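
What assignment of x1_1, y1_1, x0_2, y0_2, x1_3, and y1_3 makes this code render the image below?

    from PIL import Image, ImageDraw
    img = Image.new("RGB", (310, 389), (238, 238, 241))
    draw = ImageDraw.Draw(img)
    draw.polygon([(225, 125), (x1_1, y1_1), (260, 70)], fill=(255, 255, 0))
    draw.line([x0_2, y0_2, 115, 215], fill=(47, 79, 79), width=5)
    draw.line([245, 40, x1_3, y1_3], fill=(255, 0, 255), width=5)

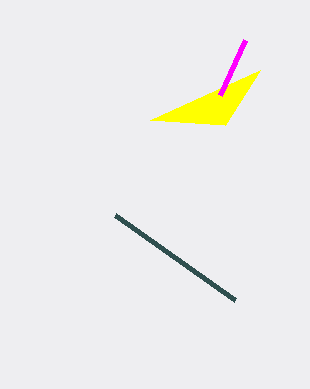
x1_1 = 150
y1_1 = 120
x0_2 = 235
y0_2 = 300
x1_3 = 220
y1_3 = 95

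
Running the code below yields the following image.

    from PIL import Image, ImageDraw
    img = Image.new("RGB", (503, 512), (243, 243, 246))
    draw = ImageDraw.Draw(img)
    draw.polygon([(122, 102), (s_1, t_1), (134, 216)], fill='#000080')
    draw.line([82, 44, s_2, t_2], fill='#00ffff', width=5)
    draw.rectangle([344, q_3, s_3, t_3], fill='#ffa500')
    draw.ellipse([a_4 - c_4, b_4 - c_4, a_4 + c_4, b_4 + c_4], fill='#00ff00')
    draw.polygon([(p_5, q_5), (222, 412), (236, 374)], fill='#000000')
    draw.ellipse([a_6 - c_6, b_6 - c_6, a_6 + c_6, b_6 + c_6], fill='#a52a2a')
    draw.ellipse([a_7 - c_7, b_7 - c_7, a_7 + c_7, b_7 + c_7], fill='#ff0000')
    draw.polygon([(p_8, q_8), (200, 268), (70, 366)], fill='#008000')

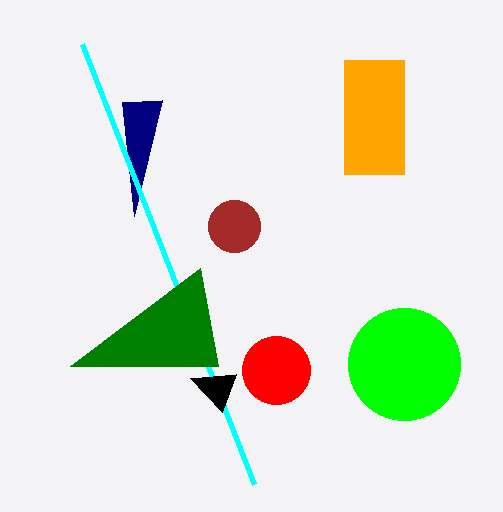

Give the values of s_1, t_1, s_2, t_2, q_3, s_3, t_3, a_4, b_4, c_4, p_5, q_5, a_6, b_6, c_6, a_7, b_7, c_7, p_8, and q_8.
s_1 = 162; t_1 = 100; s_2 = 254; t_2 = 484; q_3 = 60; s_3 = 404; t_3 = 174; a_4 = 404; b_4 = 364; c_4 = 56; p_5 = 190; q_5 = 378; a_6 = 234; b_6 = 226; c_6 = 26; a_7 = 276; b_7 = 370; c_7 = 34; p_8 = 218; q_8 = 366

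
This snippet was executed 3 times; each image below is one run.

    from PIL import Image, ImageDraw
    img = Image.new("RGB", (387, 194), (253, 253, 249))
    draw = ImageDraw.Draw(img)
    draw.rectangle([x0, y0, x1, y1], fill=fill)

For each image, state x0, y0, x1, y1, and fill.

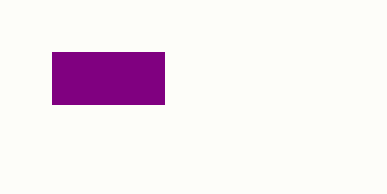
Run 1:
x0 = 52, y0 = 52, x1 = 164, y1 = 104, fill = 'purple'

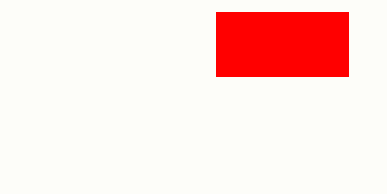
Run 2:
x0 = 216, y0 = 12, x1 = 348, y1 = 76, fill = 'red'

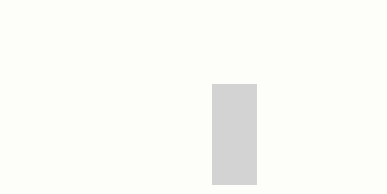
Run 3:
x0 = 212; y0 = 84; x1 = 256; y1 = 184; fill = 'lightgray'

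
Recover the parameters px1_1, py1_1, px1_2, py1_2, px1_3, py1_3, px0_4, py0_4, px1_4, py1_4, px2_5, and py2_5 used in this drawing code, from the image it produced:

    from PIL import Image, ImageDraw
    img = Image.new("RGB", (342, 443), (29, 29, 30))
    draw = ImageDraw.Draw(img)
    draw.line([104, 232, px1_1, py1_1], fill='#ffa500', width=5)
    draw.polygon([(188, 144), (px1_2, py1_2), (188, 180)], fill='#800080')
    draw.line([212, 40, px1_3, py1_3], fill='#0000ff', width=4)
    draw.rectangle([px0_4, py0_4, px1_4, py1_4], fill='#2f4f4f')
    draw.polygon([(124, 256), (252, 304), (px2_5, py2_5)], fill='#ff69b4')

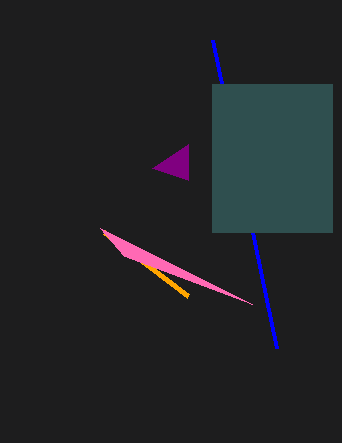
px1_1 = 188, py1_1 = 296, px1_2 = 152, py1_2 = 168, px1_3 = 276, py1_3 = 348, px0_4 = 212, py0_4 = 84, px1_4 = 332, py1_4 = 232, px2_5 = 100, py2_5 = 228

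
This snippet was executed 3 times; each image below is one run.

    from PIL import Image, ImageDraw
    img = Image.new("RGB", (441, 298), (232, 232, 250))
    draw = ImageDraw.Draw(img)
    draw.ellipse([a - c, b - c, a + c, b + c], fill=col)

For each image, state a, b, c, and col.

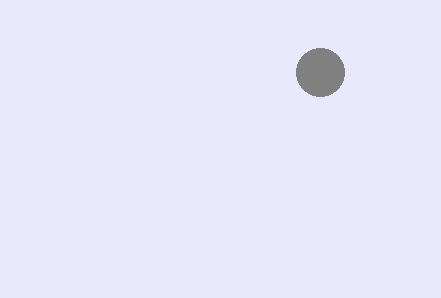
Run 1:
a = 320, b = 72, c = 24, col = 'gray'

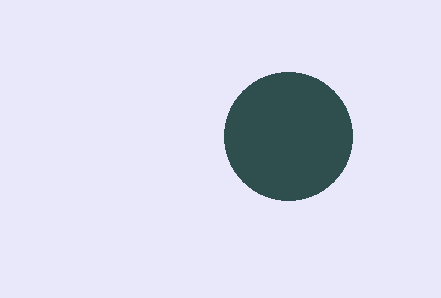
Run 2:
a = 288
b = 136
c = 64
col = 'darkslategray'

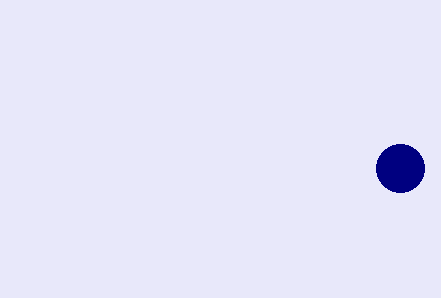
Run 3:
a = 400
b = 168
c = 24
col = 'navy'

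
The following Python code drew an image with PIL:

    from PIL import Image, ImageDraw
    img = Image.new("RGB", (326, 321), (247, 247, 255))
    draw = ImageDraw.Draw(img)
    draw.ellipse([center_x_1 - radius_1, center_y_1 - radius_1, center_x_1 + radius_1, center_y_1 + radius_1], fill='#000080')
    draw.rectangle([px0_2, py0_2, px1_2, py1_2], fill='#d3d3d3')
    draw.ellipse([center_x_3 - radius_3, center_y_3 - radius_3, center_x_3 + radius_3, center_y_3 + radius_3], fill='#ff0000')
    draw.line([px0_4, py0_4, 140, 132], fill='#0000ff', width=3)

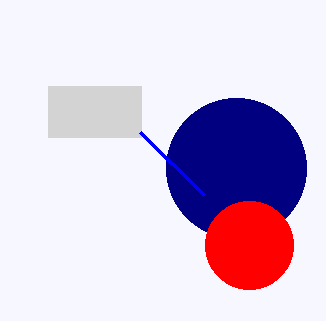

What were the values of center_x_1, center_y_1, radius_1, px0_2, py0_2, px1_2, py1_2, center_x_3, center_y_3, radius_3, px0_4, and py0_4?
center_x_1 = 236
center_y_1 = 168
radius_1 = 70
px0_2 = 48
py0_2 = 86
px1_2 = 141
py1_2 = 137
center_x_3 = 249
center_y_3 = 245
radius_3 = 44
px0_4 = 204
py0_4 = 195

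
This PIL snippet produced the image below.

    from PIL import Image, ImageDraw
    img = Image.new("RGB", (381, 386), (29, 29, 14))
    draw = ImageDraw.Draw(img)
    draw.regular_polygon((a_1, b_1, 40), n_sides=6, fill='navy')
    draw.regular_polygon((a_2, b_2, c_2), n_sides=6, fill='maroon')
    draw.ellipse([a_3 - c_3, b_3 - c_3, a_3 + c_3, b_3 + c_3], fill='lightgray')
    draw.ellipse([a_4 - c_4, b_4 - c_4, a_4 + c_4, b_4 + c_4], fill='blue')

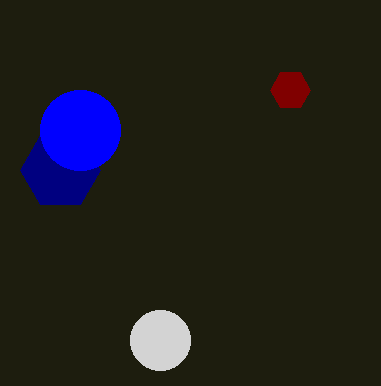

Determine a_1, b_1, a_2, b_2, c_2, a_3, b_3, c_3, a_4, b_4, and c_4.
a_1 = 60
b_1 = 170
a_2 = 290
b_2 = 90
c_2 = 20
a_3 = 160
b_3 = 340
c_3 = 30
a_4 = 80
b_4 = 130
c_4 = 40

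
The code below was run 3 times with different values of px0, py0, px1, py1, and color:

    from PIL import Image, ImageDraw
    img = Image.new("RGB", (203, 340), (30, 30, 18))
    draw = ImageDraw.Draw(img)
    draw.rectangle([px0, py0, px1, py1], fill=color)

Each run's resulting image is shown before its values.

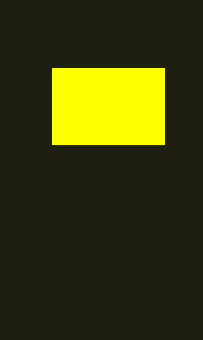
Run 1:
px0 = 52; py0 = 68; px1 = 164; py1 = 144; color = 'yellow'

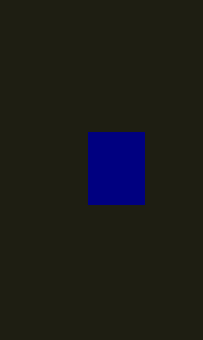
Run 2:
px0 = 88
py0 = 132
px1 = 144
py1 = 204
color = 'navy'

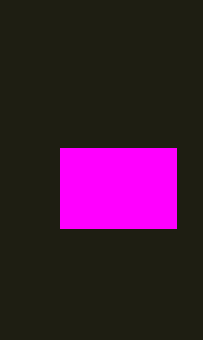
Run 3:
px0 = 60
py0 = 148
px1 = 176
py1 = 228
color = 'magenta'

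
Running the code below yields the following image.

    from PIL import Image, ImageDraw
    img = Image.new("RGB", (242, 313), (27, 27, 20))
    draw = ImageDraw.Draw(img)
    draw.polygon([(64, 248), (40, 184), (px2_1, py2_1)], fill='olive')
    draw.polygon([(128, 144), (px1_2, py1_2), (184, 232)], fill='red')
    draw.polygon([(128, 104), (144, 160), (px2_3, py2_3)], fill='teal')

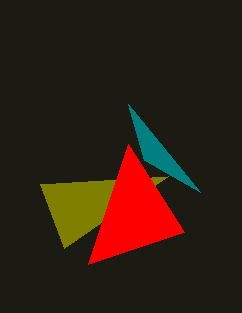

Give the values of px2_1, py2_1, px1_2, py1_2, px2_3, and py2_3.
px2_1 = 168
py2_1 = 176
px1_2 = 88
py1_2 = 264
px2_3 = 200
py2_3 = 192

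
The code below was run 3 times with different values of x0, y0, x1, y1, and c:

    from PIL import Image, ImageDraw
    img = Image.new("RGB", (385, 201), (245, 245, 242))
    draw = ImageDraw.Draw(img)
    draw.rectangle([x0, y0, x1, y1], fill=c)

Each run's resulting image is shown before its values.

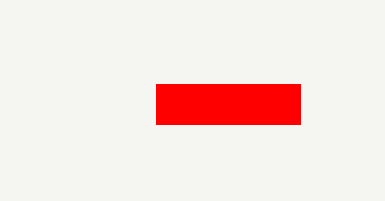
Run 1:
x0 = 156; y0 = 84; x1 = 300; y1 = 124; c = 'red'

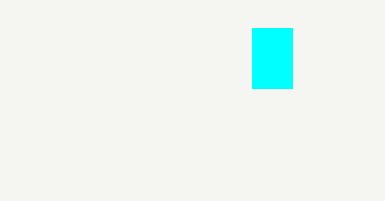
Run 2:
x0 = 252; y0 = 28; x1 = 292; y1 = 88; c = 'cyan'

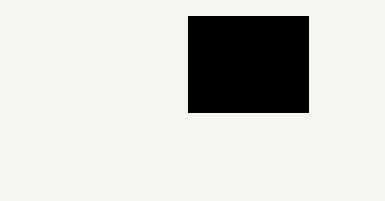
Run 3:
x0 = 188; y0 = 16; x1 = 308; y1 = 112; c = 'black'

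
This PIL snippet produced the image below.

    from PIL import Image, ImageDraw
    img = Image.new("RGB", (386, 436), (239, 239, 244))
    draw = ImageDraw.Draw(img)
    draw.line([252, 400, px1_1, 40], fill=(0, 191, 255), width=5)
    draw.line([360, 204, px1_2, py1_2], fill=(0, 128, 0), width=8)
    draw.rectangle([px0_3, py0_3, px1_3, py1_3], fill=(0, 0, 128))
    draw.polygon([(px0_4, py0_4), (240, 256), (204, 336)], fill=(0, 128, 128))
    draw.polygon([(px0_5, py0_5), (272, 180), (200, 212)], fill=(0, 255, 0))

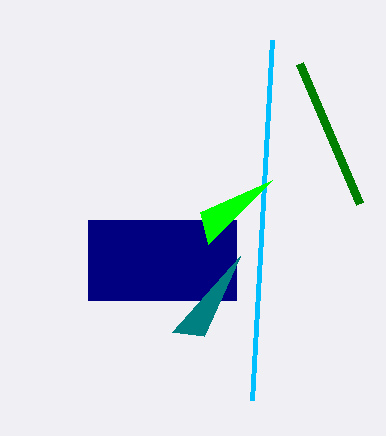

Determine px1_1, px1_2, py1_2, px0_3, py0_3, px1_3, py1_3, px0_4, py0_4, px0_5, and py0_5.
px1_1 = 272, px1_2 = 300, py1_2 = 64, px0_3 = 88, py0_3 = 220, px1_3 = 236, py1_3 = 300, px0_4 = 172, py0_4 = 332, px0_5 = 208, py0_5 = 244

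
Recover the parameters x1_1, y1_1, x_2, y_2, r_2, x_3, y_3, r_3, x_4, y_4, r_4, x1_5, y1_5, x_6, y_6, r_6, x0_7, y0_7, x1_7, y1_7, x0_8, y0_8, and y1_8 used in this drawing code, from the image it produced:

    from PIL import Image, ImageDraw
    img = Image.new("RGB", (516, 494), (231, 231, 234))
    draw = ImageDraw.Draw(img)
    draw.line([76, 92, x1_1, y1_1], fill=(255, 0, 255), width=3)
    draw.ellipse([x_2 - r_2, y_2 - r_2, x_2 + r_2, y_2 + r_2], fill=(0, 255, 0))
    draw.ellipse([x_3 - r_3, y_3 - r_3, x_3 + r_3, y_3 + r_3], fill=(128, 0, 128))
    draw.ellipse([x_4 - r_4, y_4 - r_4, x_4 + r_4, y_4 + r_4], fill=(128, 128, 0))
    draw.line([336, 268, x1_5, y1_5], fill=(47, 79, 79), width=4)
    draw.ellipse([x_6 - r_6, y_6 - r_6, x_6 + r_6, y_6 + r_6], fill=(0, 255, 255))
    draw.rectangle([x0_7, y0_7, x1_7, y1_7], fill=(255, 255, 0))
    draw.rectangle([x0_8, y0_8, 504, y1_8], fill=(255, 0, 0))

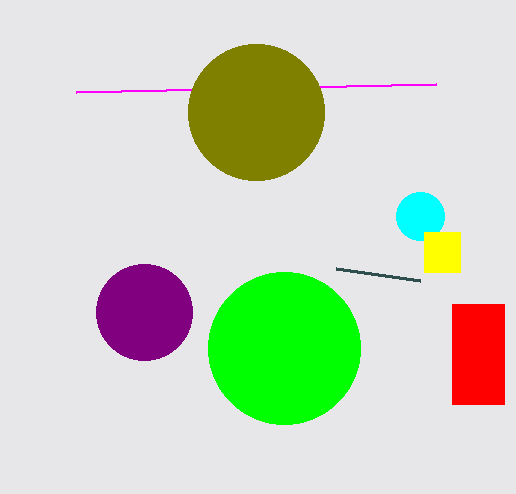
x1_1 = 436
y1_1 = 84
x_2 = 284
y_2 = 348
r_2 = 76
x_3 = 144
y_3 = 312
r_3 = 48
x_4 = 256
y_4 = 112
r_4 = 68
x1_5 = 420
y1_5 = 280
x_6 = 420
y_6 = 216
r_6 = 24
x0_7 = 424
y0_7 = 232
x1_7 = 460
y1_7 = 272
x0_8 = 452
y0_8 = 304
y1_8 = 404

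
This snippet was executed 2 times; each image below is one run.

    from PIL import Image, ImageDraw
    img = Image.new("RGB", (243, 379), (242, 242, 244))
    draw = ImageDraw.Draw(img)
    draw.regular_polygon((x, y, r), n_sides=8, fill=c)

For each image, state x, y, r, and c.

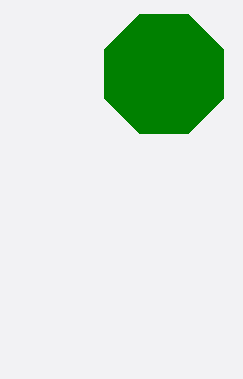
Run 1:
x = 164, y = 74, r = 64, c = 'green'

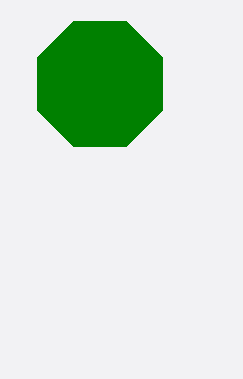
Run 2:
x = 100, y = 84, r = 68, c = 'green'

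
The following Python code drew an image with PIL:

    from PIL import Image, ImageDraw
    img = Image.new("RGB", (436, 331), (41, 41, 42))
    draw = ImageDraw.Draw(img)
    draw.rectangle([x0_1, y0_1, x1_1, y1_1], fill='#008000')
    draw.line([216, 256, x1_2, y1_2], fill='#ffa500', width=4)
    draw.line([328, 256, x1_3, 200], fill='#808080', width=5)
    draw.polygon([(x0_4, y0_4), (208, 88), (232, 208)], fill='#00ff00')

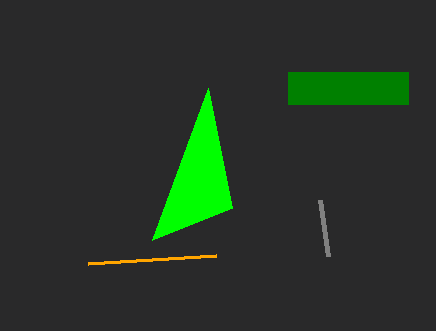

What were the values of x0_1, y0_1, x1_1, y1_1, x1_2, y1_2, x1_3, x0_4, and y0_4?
x0_1 = 288, y0_1 = 72, x1_1 = 408, y1_1 = 104, x1_2 = 88, y1_2 = 264, x1_3 = 320, x0_4 = 152, y0_4 = 240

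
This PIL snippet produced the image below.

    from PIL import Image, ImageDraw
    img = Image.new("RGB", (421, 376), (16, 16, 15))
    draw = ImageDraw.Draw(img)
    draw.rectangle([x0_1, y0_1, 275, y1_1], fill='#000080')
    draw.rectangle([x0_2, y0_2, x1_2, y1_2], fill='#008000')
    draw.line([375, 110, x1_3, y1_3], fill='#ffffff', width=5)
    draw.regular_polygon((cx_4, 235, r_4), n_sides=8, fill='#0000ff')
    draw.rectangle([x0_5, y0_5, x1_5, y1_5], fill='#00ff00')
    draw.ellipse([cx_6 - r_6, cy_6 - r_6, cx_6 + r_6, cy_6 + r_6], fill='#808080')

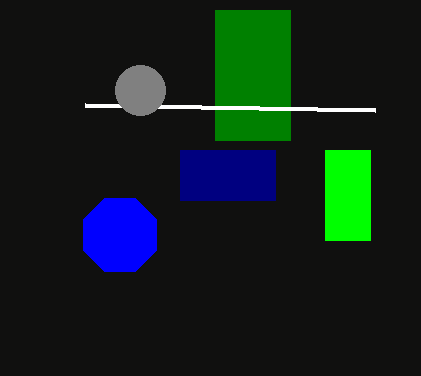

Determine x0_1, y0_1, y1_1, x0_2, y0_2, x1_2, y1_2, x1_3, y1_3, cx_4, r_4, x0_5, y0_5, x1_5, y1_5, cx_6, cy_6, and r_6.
x0_1 = 180, y0_1 = 150, y1_1 = 200, x0_2 = 215, y0_2 = 10, x1_2 = 290, y1_2 = 140, x1_3 = 85, y1_3 = 105, cx_4 = 120, r_4 = 40, x0_5 = 325, y0_5 = 150, x1_5 = 370, y1_5 = 240, cx_6 = 140, cy_6 = 90, r_6 = 25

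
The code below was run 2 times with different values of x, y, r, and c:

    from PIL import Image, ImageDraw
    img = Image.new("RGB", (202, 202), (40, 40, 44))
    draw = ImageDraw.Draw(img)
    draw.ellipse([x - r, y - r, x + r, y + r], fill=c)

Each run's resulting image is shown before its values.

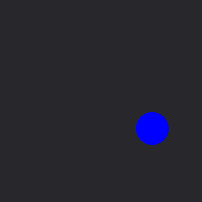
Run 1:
x = 152
y = 128
r = 16
c = 'blue'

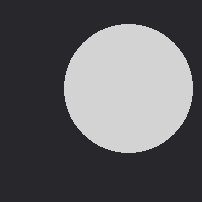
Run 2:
x = 128
y = 88
r = 64
c = 'lightgray'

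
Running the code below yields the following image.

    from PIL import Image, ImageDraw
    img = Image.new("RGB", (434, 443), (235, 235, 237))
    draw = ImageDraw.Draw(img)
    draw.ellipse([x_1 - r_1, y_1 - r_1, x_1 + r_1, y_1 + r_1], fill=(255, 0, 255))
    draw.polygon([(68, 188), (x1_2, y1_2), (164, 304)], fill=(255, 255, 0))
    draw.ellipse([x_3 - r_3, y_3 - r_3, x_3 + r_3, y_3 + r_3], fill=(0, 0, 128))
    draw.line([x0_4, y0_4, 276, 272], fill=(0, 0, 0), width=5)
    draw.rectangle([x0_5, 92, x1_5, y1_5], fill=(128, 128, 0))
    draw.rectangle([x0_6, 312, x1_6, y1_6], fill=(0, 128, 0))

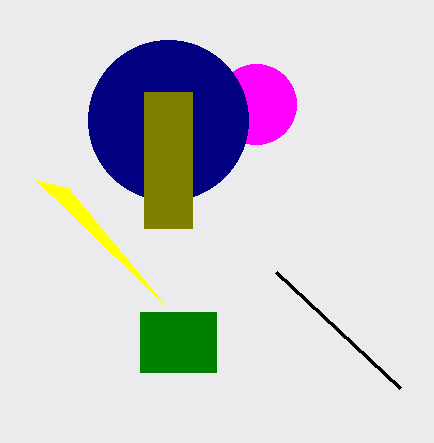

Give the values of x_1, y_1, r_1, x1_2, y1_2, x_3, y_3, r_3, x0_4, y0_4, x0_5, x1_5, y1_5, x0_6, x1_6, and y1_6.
x_1 = 256, y_1 = 104, r_1 = 40, x1_2 = 36, y1_2 = 180, x_3 = 168, y_3 = 120, r_3 = 80, x0_4 = 400, y0_4 = 388, x0_5 = 144, x1_5 = 192, y1_5 = 228, x0_6 = 140, x1_6 = 216, y1_6 = 372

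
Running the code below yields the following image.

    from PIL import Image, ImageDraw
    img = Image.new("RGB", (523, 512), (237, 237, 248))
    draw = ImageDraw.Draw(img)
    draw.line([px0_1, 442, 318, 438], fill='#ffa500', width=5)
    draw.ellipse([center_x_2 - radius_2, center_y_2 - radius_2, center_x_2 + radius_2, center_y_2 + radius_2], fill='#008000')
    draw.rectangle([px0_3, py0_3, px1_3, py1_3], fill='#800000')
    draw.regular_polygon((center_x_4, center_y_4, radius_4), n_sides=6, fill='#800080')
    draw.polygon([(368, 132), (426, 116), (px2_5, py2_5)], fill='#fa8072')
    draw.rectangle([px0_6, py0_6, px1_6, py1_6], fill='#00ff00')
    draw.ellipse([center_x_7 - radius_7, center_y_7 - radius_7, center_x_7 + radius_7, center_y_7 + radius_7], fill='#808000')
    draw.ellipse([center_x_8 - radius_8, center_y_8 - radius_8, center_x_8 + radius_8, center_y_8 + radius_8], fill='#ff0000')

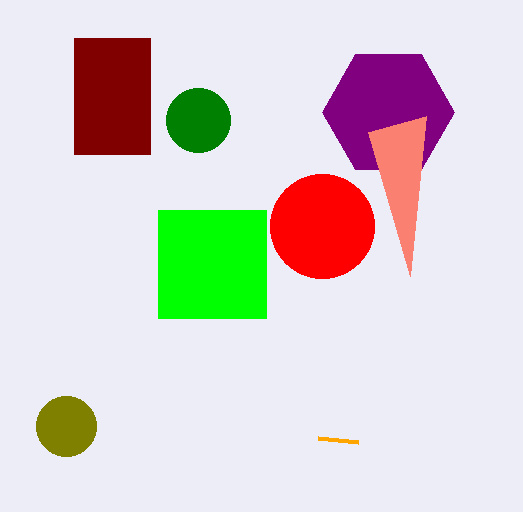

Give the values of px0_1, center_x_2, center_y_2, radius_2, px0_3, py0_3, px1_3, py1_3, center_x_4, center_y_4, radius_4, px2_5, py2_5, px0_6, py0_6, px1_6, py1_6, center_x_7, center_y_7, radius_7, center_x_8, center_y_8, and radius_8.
px0_1 = 358; center_x_2 = 198; center_y_2 = 120; radius_2 = 32; px0_3 = 74; py0_3 = 38; px1_3 = 150; py1_3 = 154; center_x_4 = 388; center_y_4 = 112; radius_4 = 66; px2_5 = 410; py2_5 = 276; px0_6 = 158; py0_6 = 210; px1_6 = 266; py1_6 = 318; center_x_7 = 66; center_y_7 = 426; radius_7 = 30; center_x_8 = 322; center_y_8 = 226; radius_8 = 52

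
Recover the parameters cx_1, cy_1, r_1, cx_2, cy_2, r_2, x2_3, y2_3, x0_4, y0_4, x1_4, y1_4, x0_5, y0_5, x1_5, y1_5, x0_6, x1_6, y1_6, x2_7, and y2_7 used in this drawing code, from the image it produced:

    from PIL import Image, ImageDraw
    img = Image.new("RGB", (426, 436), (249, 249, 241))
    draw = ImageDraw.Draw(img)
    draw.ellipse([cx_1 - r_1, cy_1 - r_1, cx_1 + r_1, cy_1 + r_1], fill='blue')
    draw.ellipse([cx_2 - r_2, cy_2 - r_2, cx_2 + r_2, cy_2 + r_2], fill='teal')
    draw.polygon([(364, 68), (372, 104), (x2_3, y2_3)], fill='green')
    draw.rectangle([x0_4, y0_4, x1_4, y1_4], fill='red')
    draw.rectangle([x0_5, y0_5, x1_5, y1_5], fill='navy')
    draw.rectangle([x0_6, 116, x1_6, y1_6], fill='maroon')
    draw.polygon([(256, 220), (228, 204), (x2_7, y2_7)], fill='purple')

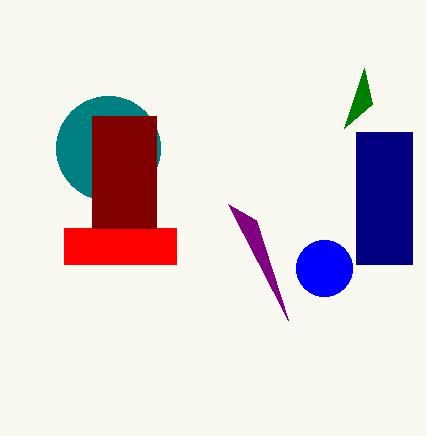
cx_1 = 324, cy_1 = 268, r_1 = 28, cx_2 = 108, cy_2 = 148, r_2 = 52, x2_3 = 344, y2_3 = 128, x0_4 = 64, y0_4 = 228, x1_4 = 176, y1_4 = 264, x0_5 = 356, y0_5 = 132, x1_5 = 412, y1_5 = 264, x0_6 = 92, x1_6 = 156, y1_6 = 228, x2_7 = 288, y2_7 = 320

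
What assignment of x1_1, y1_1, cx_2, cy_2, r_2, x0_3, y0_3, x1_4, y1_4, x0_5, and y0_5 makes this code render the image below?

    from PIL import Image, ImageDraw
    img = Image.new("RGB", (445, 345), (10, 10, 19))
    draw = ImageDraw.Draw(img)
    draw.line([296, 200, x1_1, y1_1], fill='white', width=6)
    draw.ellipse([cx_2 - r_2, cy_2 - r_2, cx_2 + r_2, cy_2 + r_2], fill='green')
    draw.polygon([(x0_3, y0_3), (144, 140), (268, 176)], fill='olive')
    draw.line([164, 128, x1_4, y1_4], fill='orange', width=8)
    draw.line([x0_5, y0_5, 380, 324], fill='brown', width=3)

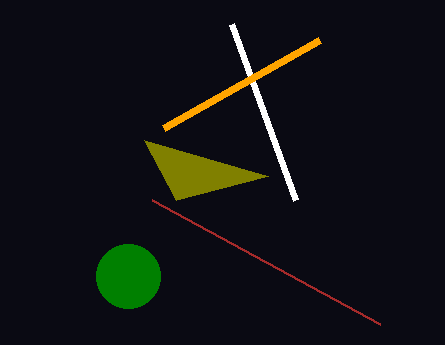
x1_1 = 232
y1_1 = 24
cx_2 = 128
cy_2 = 276
r_2 = 32
x0_3 = 176
y0_3 = 200
x1_4 = 320
y1_4 = 40
x0_5 = 152
y0_5 = 200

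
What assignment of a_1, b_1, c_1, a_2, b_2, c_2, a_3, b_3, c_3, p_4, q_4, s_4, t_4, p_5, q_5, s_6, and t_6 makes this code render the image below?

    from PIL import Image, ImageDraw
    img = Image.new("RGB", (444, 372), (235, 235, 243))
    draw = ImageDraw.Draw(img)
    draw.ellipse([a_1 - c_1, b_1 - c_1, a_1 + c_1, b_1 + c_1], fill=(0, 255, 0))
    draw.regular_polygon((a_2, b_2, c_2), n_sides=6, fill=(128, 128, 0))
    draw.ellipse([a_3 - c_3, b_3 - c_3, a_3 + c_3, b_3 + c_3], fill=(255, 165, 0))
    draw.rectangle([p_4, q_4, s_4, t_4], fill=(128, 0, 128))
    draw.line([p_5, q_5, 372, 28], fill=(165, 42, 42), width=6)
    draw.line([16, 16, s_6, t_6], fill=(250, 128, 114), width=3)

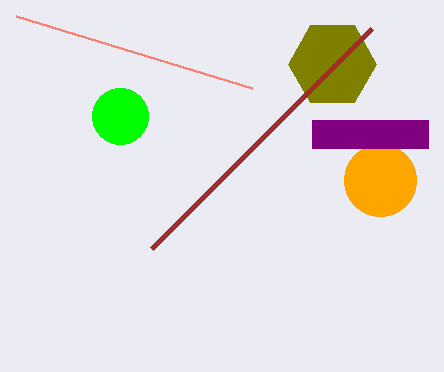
a_1 = 120
b_1 = 116
c_1 = 28
a_2 = 332
b_2 = 64
c_2 = 44
a_3 = 380
b_3 = 180
c_3 = 36
p_4 = 312
q_4 = 120
s_4 = 428
t_4 = 148
p_5 = 152
q_5 = 248
s_6 = 252
t_6 = 88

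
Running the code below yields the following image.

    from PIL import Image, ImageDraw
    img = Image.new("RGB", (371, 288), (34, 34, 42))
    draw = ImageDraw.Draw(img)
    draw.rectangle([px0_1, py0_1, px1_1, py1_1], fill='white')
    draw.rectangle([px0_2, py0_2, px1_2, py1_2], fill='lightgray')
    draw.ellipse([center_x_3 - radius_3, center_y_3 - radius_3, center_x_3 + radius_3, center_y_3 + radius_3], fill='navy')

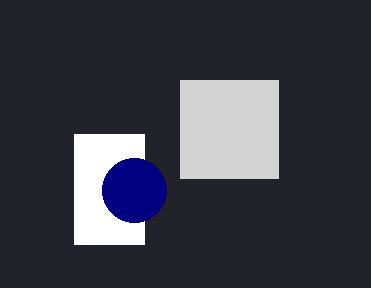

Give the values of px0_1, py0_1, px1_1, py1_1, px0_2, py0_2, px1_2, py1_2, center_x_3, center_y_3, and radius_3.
px0_1 = 74; py0_1 = 134; px1_1 = 144; py1_1 = 244; px0_2 = 180; py0_2 = 80; px1_2 = 278; py1_2 = 178; center_x_3 = 134; center_y_3 = 190; radius_3 = 32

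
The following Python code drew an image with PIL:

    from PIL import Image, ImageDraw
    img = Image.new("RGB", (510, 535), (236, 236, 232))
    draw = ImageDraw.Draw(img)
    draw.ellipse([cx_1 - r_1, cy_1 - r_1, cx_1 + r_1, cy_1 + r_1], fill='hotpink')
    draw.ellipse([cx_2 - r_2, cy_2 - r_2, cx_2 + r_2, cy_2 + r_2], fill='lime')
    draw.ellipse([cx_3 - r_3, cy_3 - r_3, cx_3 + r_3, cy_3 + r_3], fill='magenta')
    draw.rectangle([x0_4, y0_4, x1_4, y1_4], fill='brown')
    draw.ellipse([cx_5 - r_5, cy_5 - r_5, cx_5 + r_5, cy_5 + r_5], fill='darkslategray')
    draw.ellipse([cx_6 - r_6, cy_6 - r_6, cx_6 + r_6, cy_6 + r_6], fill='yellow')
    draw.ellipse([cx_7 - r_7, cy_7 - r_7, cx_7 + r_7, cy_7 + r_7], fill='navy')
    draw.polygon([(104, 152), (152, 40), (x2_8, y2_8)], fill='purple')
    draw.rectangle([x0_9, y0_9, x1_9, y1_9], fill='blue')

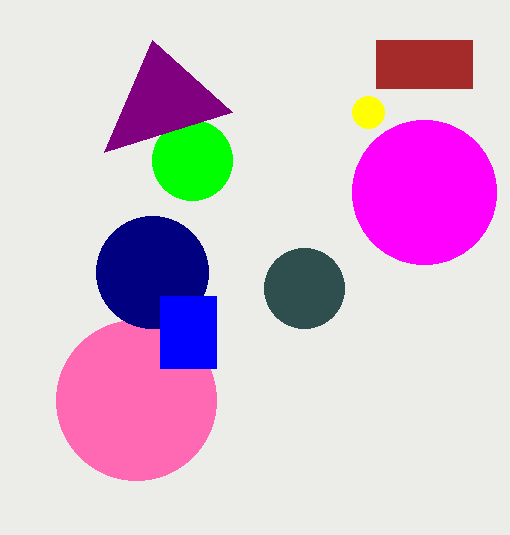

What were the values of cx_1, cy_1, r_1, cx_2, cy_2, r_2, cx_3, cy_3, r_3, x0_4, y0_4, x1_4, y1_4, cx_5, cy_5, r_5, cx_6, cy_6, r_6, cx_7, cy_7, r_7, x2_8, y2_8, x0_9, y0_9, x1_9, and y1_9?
cx_1 = 136
cy_1 = 400
r_1 = 80
cx_2 = 192
cy_2 = 160
r_2 = 40
cx_3 = 424
cy_3 = 192
r_3 = 72
x0_4 = 376
y0_4 = 40
x1_4 = 472
y1_4 = 88
cx_5 = 304
cy_5 = 288
r_5 = 40
cx_6 = 368
cy_6 = 112
r_6 = 16
cx_7 = 152
cy_7 = 272
r_7 = 56
x2_8 = 232
y2_8 = 112
x0_9 = 160
y0_9 = 296
x1_9 = 216
y1_9 = 368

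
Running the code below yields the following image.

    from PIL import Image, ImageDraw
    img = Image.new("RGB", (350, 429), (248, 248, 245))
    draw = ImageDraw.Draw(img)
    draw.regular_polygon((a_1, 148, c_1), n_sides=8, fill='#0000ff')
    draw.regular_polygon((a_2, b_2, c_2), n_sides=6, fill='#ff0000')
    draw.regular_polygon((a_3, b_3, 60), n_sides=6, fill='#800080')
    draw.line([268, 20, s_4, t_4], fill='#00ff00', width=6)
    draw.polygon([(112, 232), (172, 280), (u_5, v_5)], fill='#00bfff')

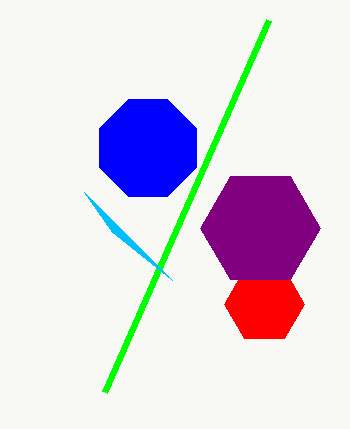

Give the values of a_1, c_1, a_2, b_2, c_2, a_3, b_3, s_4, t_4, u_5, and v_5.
a_1 = 148; c_1 = 52; a_2 = 264; b_2 = 304; c_2 = 40; a_3 = 260; b_3 = 228; s_4 = 104; t_4 = 392; u_5 = 84; v_5 = 192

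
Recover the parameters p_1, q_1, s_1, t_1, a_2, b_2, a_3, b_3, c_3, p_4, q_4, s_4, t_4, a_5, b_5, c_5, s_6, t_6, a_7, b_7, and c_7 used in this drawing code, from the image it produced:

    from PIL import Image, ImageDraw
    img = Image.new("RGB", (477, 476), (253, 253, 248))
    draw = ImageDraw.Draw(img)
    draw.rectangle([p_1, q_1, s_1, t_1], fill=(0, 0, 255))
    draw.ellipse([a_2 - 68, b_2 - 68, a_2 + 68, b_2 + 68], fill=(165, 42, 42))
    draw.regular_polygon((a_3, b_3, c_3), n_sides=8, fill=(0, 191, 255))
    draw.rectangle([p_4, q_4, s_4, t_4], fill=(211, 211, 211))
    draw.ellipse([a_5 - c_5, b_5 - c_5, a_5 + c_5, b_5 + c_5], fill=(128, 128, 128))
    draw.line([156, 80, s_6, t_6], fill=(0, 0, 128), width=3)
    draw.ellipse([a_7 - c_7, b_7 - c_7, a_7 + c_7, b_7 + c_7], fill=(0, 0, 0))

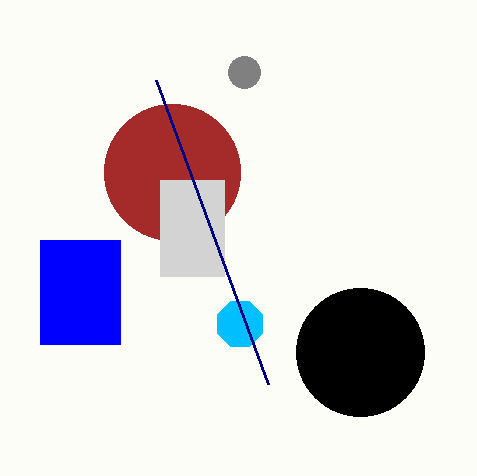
p_1 = 40; q_1 = 240; s_1 = 120; t_1 = 344; a_2 = 172; b_2 = 172; a_3 = 240; b_3 = 324; c_3 = 24; p_4 = 160; q_4 = 180; s_4 = 224; t_4 = 276; a_5 = 244; b_5 = 72; c_5 = 16; s_6 = 268; t_6 = 384; a_7 = 360; b_7 = 352; c_7 = 64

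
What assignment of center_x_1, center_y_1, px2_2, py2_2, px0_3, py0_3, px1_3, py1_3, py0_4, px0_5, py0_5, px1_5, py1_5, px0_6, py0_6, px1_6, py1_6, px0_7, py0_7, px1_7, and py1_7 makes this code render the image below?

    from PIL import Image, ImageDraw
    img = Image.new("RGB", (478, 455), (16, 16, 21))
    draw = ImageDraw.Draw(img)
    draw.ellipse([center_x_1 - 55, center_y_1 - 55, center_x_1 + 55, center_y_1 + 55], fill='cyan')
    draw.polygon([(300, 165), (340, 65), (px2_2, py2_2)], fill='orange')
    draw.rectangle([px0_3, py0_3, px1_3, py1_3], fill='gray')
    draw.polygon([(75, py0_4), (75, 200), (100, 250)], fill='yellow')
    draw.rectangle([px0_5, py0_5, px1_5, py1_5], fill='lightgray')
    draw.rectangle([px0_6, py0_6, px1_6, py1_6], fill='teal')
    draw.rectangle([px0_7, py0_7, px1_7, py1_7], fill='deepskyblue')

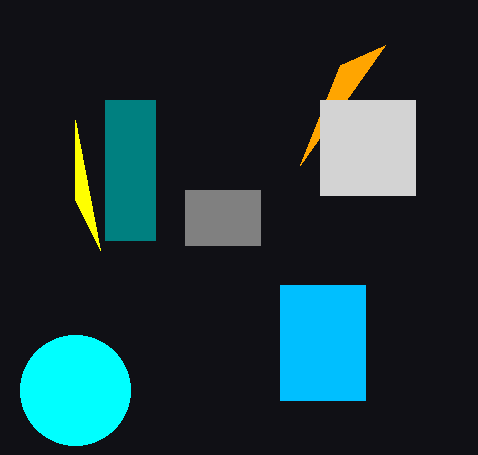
center_x_1 = 75; center_y_1 = 390; px2_2 = 385; py2_2 = 45; px0_3 = 185; py0_3 = 190; px1_3 = 260; py1_3 = 245; py0_4 = 120; px0_5 = 320; py0_5 = 100; px1_5 = 415; py1_5 = 195; px0_6 = 105; py0_6 = 100; px1_6 = 155; py1_6 = 240; px0_7 = 280; py0_7 = 285; px1_7 = 365; py1_7 = 400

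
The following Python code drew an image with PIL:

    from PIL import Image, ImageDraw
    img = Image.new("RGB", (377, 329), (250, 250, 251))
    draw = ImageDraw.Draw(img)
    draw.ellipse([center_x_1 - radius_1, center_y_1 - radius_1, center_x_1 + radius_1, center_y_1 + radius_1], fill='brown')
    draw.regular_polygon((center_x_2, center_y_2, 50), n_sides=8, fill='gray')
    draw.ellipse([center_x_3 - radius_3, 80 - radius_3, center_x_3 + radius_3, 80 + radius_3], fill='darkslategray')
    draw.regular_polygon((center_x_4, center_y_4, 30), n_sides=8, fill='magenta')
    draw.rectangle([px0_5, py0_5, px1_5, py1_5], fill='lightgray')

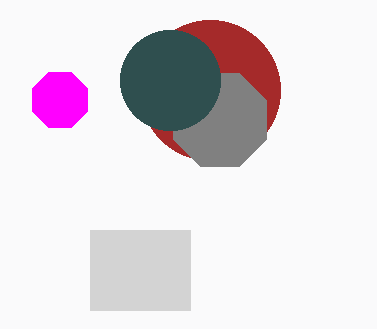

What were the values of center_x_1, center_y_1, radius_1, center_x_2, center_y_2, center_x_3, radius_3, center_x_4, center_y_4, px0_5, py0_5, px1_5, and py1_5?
center_x_1 = 210
center_y_1 = 90
radius_1 = 70
center_x_2 = 220
center_y_2 = 120
center_x_3 = 170
radius_3 = 50
center_x_4 = 60
center_y_4 = 100
px0_5 = 90
py0_5 = 230
px1_5 = 190
py1_5 = 310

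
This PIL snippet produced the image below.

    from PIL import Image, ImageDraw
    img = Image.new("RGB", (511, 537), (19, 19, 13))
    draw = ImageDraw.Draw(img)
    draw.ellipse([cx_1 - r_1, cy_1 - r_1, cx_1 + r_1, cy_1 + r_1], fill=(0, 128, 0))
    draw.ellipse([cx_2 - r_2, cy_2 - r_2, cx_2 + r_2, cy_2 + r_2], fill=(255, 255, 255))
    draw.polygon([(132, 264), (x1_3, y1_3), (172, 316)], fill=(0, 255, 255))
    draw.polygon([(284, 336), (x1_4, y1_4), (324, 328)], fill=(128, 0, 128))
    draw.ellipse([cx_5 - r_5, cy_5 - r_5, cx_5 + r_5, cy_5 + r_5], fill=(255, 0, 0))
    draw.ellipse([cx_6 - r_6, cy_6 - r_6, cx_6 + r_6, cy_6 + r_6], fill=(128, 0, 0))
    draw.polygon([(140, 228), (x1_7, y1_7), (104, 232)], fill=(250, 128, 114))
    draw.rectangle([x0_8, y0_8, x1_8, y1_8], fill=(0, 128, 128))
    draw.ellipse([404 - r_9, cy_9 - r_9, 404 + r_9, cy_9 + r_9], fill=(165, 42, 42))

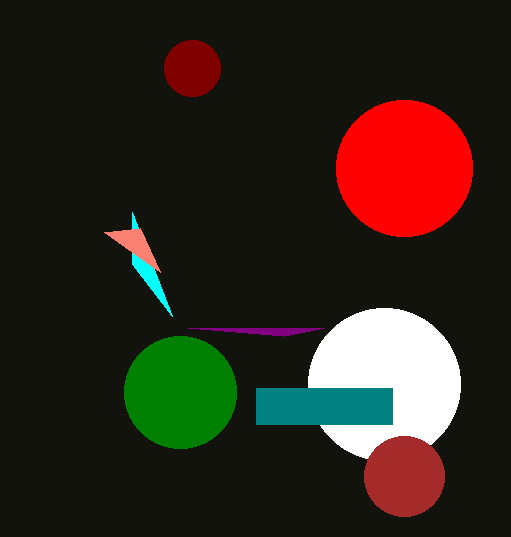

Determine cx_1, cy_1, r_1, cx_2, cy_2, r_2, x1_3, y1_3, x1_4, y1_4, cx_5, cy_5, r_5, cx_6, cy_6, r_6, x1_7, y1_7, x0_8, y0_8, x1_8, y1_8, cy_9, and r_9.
cx_1 = 180; cy_1 = 392; r_1 = 56; cx_2 = 384; cy_2 = 384; r_2 = 76; x1_3 = 132; y1_3 = 212; x1_4 = 188; y1_4 = 328; cx_5 = 404; cy_5 = 168; r_5 = 68; cx_6 = 192; cy_6 = 68; r_6 = 28; x1_7 = 160; y1_7 = 272; x0_8 = 256; y0_8 = 388; x1_8 = 392; y1_8 = 424; cy_9 = 476; r_9 = 40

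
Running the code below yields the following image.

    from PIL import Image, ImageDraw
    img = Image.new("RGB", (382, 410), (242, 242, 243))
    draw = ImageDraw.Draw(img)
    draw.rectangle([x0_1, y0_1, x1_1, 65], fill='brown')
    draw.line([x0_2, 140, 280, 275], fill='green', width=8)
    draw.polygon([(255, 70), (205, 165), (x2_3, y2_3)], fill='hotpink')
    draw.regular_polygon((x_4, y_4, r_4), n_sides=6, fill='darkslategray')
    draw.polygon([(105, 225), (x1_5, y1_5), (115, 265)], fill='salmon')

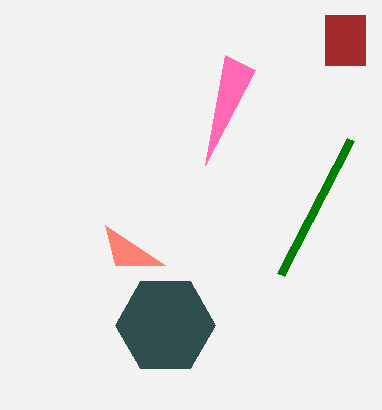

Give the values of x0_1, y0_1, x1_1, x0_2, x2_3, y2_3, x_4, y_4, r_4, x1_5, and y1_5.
x0_1 = 325
y0_1 = 15
x1_1 = 365
x0_2 = 350
x2_3 = 225
y2_3 = 55
x_4 = 165
y_4 = 325
r_4 = 50
x1_5 = 165
y1_5 = 265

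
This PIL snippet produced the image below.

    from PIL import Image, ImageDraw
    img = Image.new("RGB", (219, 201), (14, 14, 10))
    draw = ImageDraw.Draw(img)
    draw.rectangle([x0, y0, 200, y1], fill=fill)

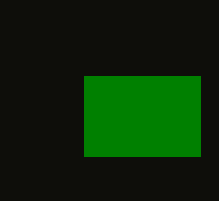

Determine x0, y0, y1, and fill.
x0 = 84
y0 = 76
y1 = 156
fill = 'green'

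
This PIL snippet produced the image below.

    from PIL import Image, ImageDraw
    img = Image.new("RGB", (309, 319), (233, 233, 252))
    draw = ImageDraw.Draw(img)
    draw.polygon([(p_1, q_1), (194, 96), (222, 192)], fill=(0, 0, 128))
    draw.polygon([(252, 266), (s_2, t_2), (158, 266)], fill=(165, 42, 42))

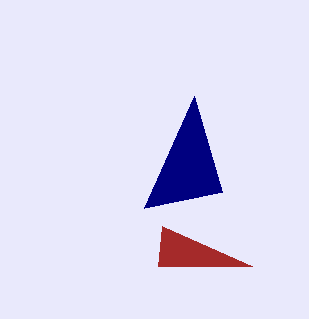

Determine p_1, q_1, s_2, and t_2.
p_1 = 144, q_1 = 208, s_2 = 162, t_2 = 226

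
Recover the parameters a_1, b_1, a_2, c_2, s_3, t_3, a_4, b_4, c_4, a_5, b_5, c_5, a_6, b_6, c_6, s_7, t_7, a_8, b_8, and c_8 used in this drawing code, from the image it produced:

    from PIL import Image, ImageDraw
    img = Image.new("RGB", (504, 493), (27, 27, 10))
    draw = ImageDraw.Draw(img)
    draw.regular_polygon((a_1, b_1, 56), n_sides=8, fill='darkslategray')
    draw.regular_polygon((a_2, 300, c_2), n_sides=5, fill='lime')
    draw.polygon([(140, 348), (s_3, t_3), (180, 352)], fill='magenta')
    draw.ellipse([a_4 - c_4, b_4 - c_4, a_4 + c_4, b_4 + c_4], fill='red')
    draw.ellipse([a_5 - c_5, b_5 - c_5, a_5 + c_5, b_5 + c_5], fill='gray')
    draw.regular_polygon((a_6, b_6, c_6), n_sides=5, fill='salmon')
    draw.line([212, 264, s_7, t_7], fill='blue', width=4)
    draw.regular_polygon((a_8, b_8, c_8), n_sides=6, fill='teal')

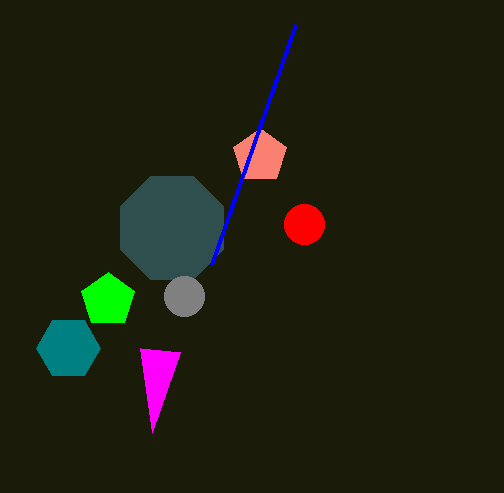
a_1 = 172, b_1 = 228, a_2 = 108, c_2 = 28, s_3 = 152, t_3 = 432, a_4 = 304, b_4 = 224, c_4 = 20, a_5 = 184, b_5 = 296, c_5 = 20, a_6 = 260, b_6 = 156, c_6 = 28, s_7 = 296, t_7 = 24, a_8 = 68, b_8 = 348, c_8 = 32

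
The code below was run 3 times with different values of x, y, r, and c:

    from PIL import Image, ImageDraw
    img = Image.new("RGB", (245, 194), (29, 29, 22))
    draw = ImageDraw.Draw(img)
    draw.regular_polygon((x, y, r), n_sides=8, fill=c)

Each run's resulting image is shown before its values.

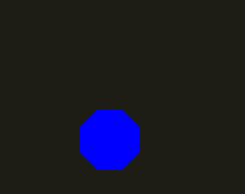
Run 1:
x = 110
y = 140
r = 32
c = 'blue'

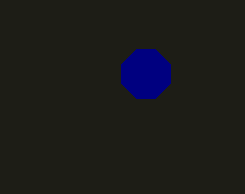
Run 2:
x = 146; y = 74; r = 26; c = 'navy'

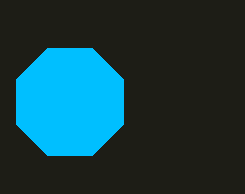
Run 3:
x = 70; y = 102; r = 58; c = 'deepskyblue'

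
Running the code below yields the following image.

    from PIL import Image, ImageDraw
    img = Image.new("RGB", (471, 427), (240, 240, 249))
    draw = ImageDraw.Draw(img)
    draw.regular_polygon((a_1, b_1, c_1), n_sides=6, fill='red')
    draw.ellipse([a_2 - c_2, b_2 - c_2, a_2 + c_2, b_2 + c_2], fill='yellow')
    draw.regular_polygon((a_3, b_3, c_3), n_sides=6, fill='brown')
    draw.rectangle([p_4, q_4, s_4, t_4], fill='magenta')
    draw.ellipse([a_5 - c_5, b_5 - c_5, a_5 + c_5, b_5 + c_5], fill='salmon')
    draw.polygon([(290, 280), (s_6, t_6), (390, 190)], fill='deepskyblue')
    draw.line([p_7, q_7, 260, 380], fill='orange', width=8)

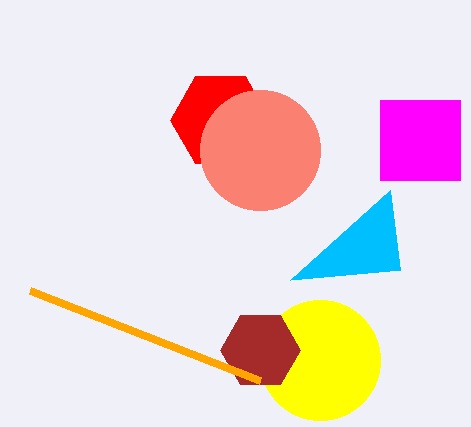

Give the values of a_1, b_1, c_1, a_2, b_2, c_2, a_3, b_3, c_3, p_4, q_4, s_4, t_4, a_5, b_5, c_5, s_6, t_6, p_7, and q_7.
a_1 = 220; b_1 = 120; c_1 = 50; a_2 = 320; b_2 = 360; c_2 = 60; a_3 = 260; b_3 = 350; c_3 = 40; p_4 = 380; q_4 = 100; s_4 = 460; t_4 = 180; a_5 = 260; b_5 = 150; c_5 = 60; s_6 = 400; t_6 = 270; p_7 = 30; q_7 = 290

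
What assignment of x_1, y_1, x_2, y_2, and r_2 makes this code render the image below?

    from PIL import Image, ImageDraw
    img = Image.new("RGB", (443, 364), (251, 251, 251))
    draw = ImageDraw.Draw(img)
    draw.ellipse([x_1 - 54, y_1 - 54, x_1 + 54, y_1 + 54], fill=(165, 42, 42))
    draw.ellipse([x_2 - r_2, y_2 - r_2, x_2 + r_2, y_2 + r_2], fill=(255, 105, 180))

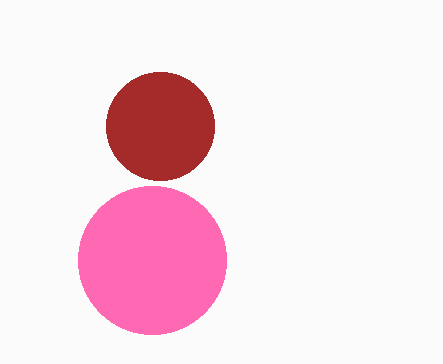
x_1 = 160; y_1 = 126; x_2 = 152; y_2 = 260; r_2 = 74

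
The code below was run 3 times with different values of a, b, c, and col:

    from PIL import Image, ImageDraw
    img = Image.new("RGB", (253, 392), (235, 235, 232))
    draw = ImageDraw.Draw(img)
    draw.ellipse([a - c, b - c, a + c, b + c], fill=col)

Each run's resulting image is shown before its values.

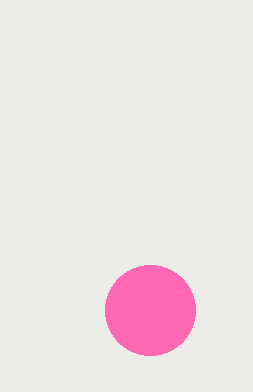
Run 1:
a = 150; b = 310; c = 45; col = 'hotpink'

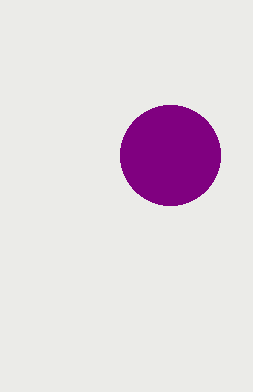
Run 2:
a = 170, b = 155, c = 50, col = 'purple'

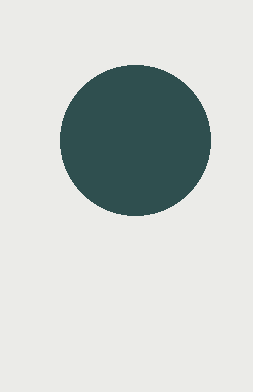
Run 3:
a = 135
b = 140
c = 75
col = 'darkslategray'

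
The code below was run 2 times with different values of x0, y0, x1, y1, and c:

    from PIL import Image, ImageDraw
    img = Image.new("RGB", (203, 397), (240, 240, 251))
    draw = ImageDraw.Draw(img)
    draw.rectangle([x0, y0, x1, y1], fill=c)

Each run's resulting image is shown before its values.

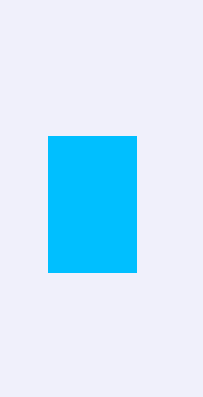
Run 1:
x0 = 48, y0 = 136, x1 = 136, y1 = 272, c = 'deepskyblue'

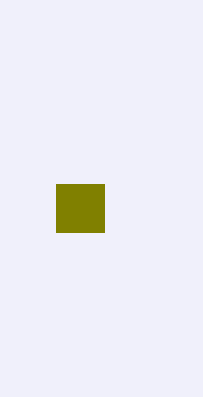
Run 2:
x0 = 56; y0 = 184; x1 = 104; y1 = 232; c = 'olive'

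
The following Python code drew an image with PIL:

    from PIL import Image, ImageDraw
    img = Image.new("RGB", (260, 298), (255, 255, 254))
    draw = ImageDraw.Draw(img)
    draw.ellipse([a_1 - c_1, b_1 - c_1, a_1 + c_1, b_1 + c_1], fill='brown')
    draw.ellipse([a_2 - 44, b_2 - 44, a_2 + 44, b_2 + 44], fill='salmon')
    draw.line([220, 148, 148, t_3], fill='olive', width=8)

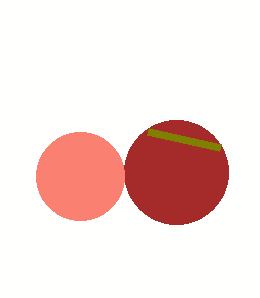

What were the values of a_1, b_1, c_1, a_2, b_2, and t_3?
a_1 = 176, b_1 = 172, c_1 = 52, a_2 = 80, b_2 = 176, t_3 = 132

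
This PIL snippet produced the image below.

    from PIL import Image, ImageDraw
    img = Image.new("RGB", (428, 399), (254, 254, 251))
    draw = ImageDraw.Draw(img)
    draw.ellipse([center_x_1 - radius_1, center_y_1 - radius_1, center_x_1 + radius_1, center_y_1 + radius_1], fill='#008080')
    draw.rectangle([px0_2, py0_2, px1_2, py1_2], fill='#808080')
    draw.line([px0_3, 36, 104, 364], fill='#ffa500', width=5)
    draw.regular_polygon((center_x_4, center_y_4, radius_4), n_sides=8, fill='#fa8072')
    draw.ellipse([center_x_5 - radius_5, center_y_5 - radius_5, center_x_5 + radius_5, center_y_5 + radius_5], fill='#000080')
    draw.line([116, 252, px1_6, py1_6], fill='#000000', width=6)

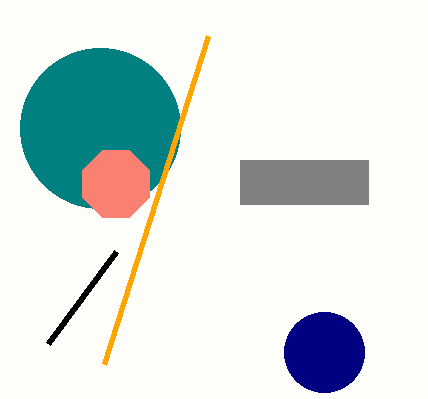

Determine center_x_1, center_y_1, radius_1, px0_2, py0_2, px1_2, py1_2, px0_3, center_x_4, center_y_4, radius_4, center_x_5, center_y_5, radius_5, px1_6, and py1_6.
center_x_1 = 100; center_y_1 = 128; radius_1 = 80; px0_2 = 240; py0_2 = 160; px1_2 = 368; py1_2 = 204; px0_3 = 208; center_x_4 = 116; center_y_4 = 184; radius_4 = 36; center_x_5 = 324; center_y_5 = 352; radius_5 = 40; px1_6 = 48; py1_6 = 344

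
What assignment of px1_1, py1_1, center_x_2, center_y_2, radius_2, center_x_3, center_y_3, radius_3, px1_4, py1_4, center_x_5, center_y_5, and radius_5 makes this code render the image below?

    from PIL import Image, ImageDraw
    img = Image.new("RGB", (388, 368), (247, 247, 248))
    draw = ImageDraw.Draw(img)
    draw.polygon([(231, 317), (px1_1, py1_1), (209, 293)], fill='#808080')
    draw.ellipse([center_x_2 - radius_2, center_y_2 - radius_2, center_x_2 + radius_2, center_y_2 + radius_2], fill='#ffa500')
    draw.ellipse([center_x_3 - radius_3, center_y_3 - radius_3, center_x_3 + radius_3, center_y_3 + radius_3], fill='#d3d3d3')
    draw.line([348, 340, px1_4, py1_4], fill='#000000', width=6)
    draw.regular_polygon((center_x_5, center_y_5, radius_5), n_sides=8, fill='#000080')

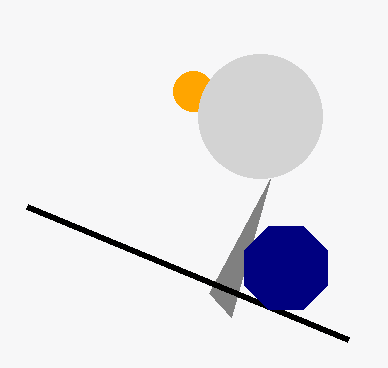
px1_1 = 270, py1_1 = 179, center_x_2 = 193, center_y_2 = 91, radius_2 = 20, center_x_3 = 260, center_y_3 = 116, radius_3 = 62, px1_4 = 27, py1_4 = 207, center_x_5 = 286, center_y_5 = 268, radius_5 = 45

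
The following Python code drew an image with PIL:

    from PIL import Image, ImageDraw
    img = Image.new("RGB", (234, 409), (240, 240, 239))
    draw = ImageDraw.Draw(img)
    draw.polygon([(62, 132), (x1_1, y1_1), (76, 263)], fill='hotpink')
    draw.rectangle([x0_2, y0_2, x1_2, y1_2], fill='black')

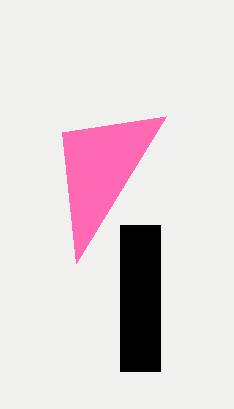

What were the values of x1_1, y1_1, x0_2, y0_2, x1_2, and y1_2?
x1_1 = 166
y1_1 = 116
x0_2 = 120
y0_2 = 225
x1_2 = 160
y1_2 = 371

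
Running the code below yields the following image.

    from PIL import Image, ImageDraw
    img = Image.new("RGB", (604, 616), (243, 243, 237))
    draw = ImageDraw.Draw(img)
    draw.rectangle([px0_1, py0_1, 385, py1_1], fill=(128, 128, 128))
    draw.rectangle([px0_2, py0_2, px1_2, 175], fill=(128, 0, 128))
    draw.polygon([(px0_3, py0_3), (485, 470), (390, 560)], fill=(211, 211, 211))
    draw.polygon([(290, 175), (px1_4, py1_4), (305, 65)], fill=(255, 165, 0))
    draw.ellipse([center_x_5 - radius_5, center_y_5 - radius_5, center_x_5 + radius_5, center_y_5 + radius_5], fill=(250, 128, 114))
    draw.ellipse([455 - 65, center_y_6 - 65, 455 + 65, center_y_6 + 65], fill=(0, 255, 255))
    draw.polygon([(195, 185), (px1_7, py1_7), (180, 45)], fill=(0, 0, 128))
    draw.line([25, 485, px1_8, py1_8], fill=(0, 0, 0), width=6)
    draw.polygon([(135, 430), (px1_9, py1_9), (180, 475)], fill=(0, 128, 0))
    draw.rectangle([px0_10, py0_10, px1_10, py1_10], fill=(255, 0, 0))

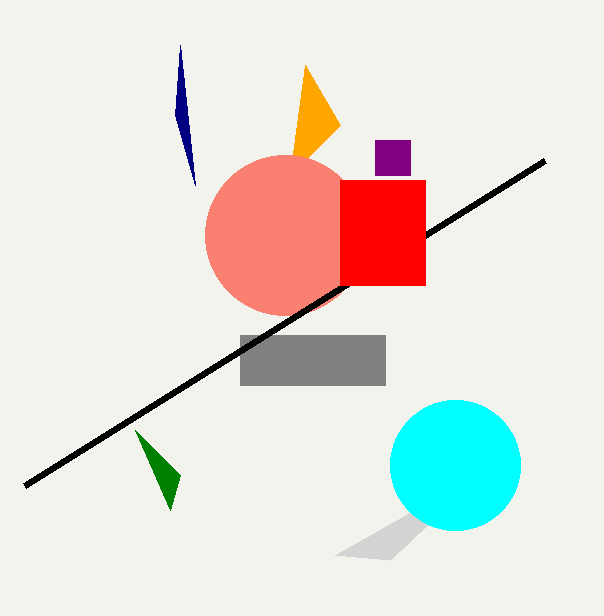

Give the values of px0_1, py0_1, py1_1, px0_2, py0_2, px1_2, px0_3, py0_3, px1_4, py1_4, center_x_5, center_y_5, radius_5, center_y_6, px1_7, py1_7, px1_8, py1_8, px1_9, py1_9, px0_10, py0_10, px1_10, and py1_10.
px0_1 = 240, py0_1 = 335, py1_1 = 385, px0_2 = 375, py0_2 = 140, px1_2 = 410, px0_3 = 335, py0_3 = 555, px1_4 = 340, py1_4 = 125, center_x_5 = 285, center_y_5 = 235, radius_5 = 80, center_y_6 = 465, px1_7 = 175, py1_7 = 115, px1_8 = 545, py1_8 = 160, px1_9 = 170, py1_9 = 510, px0_10 = 340, py0_10 = 180, px1_10 = 425, py1_10 = 285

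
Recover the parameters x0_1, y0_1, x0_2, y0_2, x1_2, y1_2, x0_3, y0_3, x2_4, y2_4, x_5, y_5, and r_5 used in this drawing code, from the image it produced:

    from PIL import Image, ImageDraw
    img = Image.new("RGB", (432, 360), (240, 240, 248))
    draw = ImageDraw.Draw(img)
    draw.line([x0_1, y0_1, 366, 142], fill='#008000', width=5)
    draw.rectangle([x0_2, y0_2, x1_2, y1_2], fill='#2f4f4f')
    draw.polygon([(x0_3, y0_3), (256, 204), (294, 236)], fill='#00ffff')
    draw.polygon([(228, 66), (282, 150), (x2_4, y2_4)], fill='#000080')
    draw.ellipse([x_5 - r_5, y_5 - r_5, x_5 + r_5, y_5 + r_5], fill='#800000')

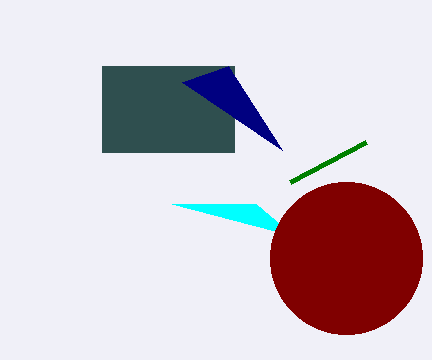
x0_1 = 290, y0_1 = 182, x0_2 = 102, y0_2 = 66, x1_2 = 234, y1_2 = 152, x0_3 = 172, y0_3 = 204, x2_4 = 182, y2_4 = 82, x_5 = 346, y_5 = 258, r_5 = 76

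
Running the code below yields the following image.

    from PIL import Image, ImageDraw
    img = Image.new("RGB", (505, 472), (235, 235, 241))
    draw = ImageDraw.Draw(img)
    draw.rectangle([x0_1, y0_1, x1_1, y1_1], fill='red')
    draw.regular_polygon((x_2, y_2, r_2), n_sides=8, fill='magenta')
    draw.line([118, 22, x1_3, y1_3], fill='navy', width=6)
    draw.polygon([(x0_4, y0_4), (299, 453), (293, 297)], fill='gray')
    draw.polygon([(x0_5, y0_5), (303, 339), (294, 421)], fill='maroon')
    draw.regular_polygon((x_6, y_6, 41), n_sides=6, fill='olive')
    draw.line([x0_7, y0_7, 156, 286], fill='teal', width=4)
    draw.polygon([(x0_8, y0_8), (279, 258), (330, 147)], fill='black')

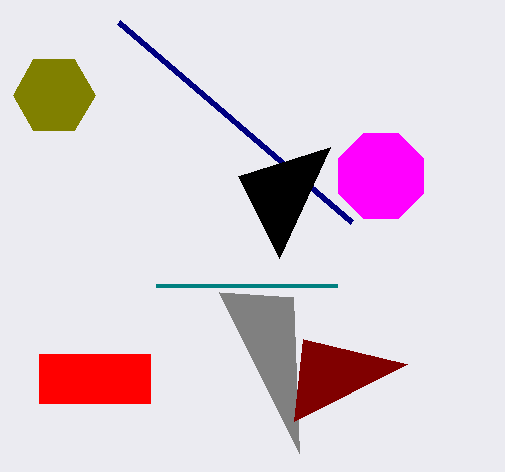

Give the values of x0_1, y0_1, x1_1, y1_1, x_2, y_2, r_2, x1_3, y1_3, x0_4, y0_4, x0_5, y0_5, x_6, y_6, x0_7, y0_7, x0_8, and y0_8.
x0_1 = 39
y0_1 = 354
x1_1 = 150
y1_1 = 403
x_2 = 381
y_2 = 176
r_2 = 46
x1_3 = 351
y1_3 = 222
x0_4 = 219
y0_4 = 292
x0_5 = 407
y0_5 = 364
x_6 = 54
y_6 = 95
x0_7 = 337
y0_7 = 286
x0_8 = 238
y0_8 = 176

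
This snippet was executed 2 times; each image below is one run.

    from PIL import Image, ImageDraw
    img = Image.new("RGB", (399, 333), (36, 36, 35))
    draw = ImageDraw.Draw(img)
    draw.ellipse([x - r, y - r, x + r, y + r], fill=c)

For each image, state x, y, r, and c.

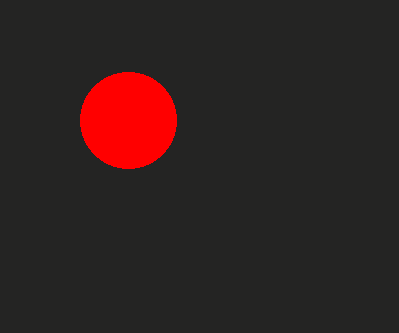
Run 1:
x = 128; y = 120; r = 48; c = 'red'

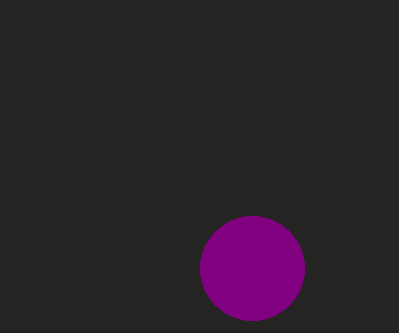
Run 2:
x = 252
y = 268
r = 52
c = 'purple'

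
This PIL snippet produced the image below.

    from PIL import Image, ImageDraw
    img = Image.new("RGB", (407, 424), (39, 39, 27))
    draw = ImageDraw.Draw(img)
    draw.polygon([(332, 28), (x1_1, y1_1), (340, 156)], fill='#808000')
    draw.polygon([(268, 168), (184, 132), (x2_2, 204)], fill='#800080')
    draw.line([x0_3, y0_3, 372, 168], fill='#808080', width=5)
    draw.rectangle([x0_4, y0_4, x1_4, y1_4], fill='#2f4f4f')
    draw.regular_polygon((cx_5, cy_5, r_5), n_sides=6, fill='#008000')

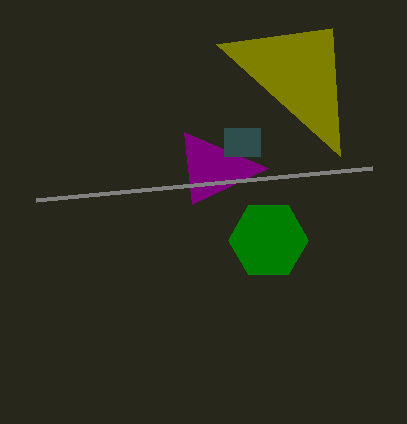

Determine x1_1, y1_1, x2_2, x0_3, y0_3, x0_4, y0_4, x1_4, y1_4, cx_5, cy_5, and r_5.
x1_1 = 216, y1_1 = 44, x2_2 = 192, x0_3 = 36, y0_3 = 200, x0_4 = 224, y0_4 = 128, x1_4 = 260, y1_4 = 156, cx_5 = 268, cy_5 = 240, r_5 = 40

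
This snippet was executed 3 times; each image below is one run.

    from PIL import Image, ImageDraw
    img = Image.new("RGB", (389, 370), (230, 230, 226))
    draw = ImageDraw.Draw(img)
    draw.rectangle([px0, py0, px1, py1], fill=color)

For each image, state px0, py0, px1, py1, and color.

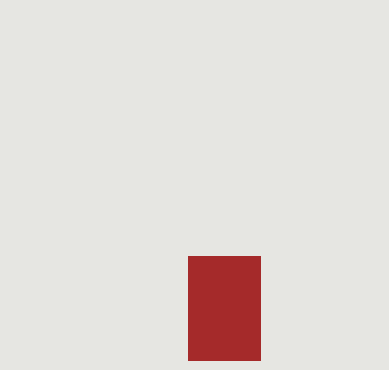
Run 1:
px0 = 188, py0 = 256, px1 = 260, py1 = 360, color = 'brown'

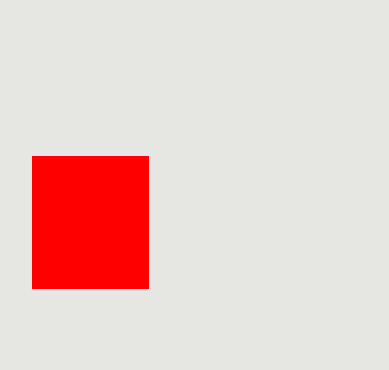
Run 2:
px0 = 32, py0 = 156, px1 = 148, py1 = 288, color = 'red'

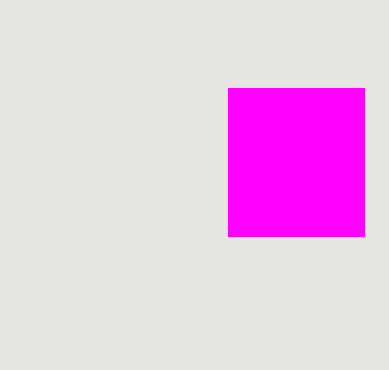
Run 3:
px0 = 228, py0 = 88, px1 = 364, py1 = 236, color = 'magenta'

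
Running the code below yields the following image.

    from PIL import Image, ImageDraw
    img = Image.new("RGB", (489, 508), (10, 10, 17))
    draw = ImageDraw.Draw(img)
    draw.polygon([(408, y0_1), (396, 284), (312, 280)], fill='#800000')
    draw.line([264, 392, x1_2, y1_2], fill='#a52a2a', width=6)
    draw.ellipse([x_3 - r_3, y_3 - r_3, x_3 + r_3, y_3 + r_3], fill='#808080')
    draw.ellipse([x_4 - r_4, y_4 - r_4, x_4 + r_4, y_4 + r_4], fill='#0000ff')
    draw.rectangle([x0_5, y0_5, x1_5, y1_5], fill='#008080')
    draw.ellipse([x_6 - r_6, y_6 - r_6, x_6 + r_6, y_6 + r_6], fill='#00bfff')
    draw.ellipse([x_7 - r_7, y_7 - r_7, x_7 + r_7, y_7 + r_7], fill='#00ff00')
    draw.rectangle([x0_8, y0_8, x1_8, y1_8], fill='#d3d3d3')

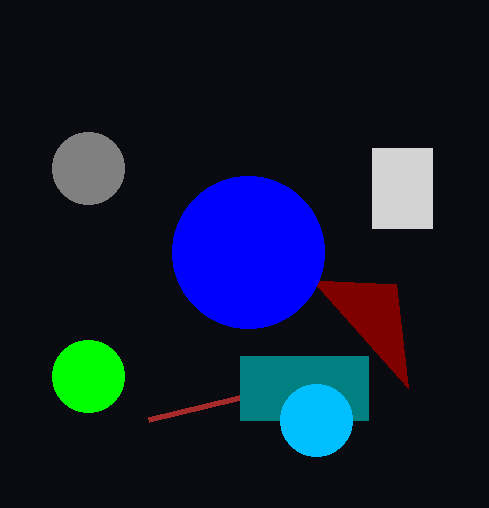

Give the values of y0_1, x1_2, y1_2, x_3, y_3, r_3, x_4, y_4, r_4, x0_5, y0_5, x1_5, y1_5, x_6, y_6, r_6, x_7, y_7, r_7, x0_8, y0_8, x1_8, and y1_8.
y0_1 = 388
x1_2 = 148
y1_2 = 420
x_3 = 88
y_3 = 168
r_3 = 36
x_4 = 248
y_4 = 252
r_4 = 76
x0_5 = 240
y0_5 = 356
x1_5 = 368
y1_5 = 420
x_6 = 316
y_6 = 420
r_6 = 36
x_7 = 88
y_7 = 376
r_7 = 36
x0_8 = 372
y0_8 = 148
x1_8 = 432
y1_8 = 228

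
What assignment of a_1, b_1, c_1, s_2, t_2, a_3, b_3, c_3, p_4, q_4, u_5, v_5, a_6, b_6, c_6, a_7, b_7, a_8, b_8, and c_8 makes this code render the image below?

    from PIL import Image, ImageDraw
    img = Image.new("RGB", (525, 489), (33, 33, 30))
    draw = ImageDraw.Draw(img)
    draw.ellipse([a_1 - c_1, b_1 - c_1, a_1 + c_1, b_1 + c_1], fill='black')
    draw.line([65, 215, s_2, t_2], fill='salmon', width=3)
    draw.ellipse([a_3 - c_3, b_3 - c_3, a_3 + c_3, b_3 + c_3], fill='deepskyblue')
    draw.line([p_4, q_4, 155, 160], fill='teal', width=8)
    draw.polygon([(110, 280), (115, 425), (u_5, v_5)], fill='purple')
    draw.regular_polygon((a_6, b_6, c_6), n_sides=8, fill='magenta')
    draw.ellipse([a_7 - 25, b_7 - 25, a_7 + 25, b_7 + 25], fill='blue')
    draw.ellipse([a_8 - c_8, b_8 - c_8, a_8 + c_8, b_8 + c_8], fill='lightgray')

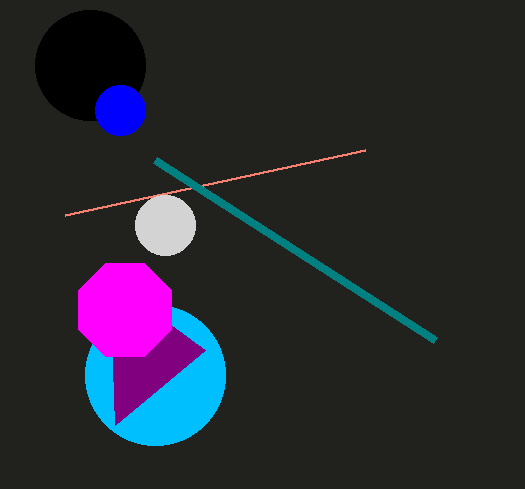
a_1 = 90; b_1 = 65; c_1 = 55; s_2 = 365; t_2 = 150; a_3 = 155; b_3 = 375; c_3 = 70; p_4 = 435; q_4 = 340; u_5 = 205; v_5 = 350; a_6 = 125; b_6 = 310; c_6 = 50; a_7 = 120; b_7 = 110; a_8 = 165; b_8 = 225; c_8 = 30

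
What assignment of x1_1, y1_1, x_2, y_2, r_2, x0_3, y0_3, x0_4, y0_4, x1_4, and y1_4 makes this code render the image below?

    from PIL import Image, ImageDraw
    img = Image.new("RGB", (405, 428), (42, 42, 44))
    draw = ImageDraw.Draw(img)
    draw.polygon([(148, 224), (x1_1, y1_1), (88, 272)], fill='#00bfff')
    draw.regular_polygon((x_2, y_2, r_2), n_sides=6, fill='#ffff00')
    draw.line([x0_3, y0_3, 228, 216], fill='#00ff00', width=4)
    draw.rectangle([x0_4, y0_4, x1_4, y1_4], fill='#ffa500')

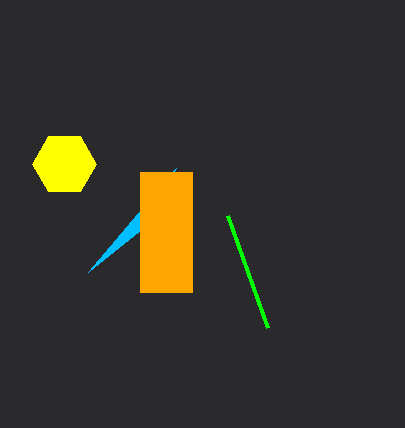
x1_1 = 176
y1_1 = 168
x_2 = 64
y_2 = 164
r_2 = 32
x0_3 = 268
y0_3 = 328
x0_4 = 140
y0_4 = 172
x1_4 = 192
y1_4 = 292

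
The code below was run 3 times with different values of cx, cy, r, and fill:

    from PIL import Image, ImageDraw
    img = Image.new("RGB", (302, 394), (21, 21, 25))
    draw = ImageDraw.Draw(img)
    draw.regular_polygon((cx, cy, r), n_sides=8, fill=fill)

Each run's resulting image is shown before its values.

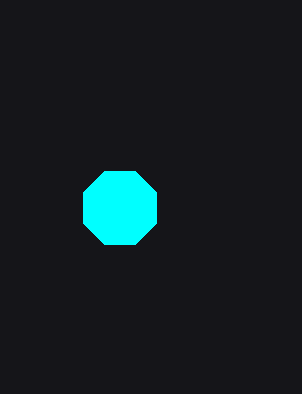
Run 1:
cx = 120, cy = 208, r = 40, fill = 'cyan'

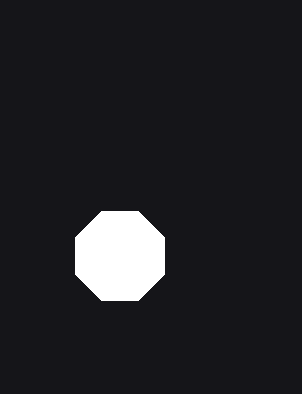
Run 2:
cx = 120
cy = 256
r = 48
fill = 'white'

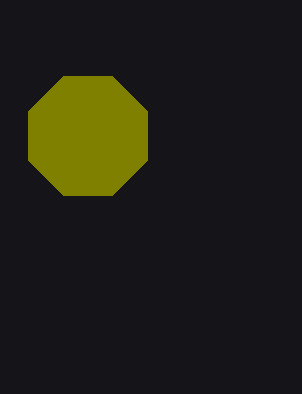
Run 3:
cx = 88
cy = 136
r = 64
fill = 'olive'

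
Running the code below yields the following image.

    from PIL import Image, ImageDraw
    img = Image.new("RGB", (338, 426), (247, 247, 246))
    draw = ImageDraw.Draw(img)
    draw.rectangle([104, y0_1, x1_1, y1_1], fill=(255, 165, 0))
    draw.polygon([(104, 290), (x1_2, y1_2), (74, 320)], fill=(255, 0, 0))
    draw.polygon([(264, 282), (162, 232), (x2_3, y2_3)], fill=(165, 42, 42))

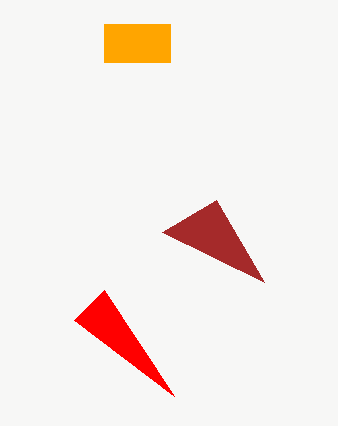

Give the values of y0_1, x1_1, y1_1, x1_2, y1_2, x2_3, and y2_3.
y0_1 = 24; x1_1 = 170; y1_1 = 62; x1_2 = 174; y1_2 = 396; x2_3 = 216; y2_3 = 200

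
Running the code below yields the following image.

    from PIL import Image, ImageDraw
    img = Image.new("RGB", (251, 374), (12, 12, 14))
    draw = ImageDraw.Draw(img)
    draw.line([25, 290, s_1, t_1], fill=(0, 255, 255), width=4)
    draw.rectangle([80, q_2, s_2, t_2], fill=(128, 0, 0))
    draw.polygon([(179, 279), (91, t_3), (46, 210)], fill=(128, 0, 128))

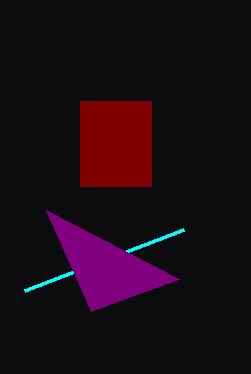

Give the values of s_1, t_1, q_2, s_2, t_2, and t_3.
s_1 = 184, t_1 = 229, q_2 = 101, s_2 = 151, t_2 = 186, t_3 = 311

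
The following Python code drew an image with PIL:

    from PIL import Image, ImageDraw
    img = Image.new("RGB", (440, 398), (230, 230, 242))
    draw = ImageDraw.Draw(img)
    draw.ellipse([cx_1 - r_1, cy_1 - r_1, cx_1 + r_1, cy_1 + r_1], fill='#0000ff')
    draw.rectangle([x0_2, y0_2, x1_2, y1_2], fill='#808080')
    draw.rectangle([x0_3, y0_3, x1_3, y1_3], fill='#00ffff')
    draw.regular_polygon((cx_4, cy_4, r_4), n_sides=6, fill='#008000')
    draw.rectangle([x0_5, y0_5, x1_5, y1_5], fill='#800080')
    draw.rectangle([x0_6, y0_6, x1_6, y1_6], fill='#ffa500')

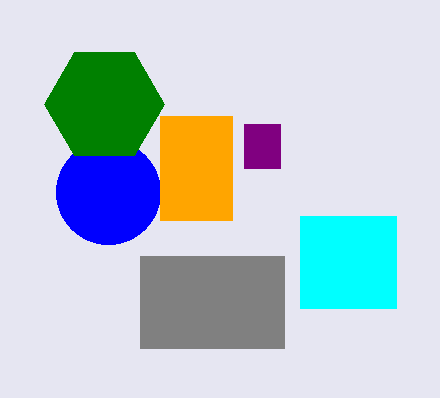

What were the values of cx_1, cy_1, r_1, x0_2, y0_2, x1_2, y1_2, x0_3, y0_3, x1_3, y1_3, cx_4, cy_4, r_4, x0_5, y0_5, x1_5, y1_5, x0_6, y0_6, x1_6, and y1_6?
cx_1 = 108
cy_1 = 192
r_1 = 52
x0_2 = 140
y0_2 = 256
x1_2 = 284
y1_2 = 348
x0_3 = 300
y0_3 = 216
x1_3 = 396
y1_3 = 308
cx_4 = 104
cy_4 = 104
r_4 = 60
x0_5 = 244
y0_5 = 124
x1_5 = 280
y1_5 = 168
x0_6 = 160
y0_6 = 116
x1_6 = 232
y1_6 = 220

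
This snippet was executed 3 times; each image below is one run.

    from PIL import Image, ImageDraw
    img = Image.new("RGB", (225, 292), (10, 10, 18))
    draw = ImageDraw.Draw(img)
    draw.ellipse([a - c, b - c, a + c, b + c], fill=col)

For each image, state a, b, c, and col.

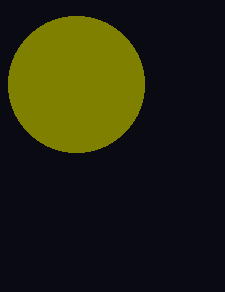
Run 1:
a = 76; b = 84; c = 68; col = 'olive'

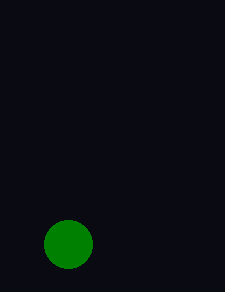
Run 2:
a = 68; b = 244; c = 24; col = 'green'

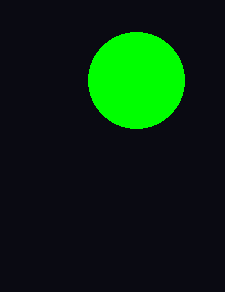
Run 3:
a = 136
b = 80
c = 48
col = 'lime'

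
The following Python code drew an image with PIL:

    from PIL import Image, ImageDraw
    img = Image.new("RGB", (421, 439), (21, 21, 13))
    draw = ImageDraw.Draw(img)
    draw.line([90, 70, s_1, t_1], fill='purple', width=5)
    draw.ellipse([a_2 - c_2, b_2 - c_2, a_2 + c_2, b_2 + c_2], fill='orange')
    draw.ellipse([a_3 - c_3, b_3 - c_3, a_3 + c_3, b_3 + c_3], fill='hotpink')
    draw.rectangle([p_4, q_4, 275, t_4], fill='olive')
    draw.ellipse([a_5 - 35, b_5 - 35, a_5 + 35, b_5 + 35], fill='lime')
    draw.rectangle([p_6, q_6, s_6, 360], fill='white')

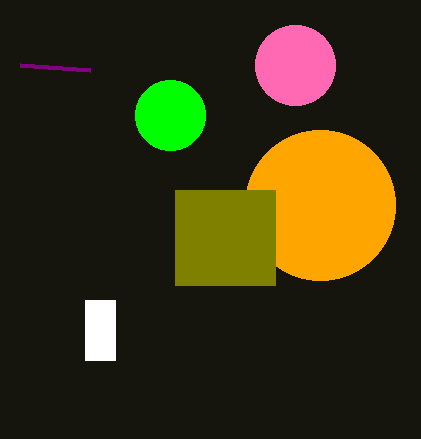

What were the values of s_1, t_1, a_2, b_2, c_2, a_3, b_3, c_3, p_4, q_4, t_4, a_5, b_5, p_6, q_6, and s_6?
s_1 = 20; t_1 = 65; a_2 = 320; b_2 = 205; c_2 = 75; a_3 = 295; b_3 = 65; c_3 = 40; p_4 = 175; q_4 = 190; t_4 = 285; a_5 = 170; b_5 = 115; p_6 = 85; q_6 = 300; s_6 = 115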